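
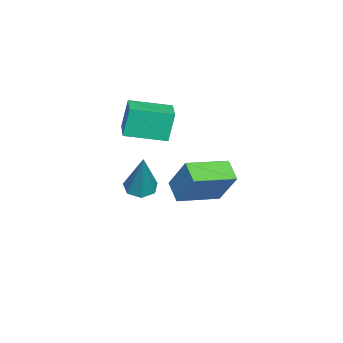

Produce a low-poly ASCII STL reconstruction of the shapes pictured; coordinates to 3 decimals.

solid 
facet normal -0.727 -0.505 0.466
outer loop
vertex 1.434 2.635 1.342
vertex 0.42 3.804 1.026
vertex 1.075 1.982 0.075
endloop
endfacet
facet normal 0.642 -0.740 0.200
outer loop
vertex 1.7 2.416 -0.326
vertex 1.434 2.635 1.342
vertex 1.075 1.982 0.075
endloop
endfacet
facet normal -0.727 -0.505 0.466
outer loop
vertex 1.075 1.982 0.075
vertex 0.42 3.804 1.026
vertex 0.061 3.151 -0.241
endloop
endfacet
facet normal -0.244 -0.445 -0.862
outer loop
vertex 0.061 3.151 -0.241
vertex 1.7 2.416 -0.326
vertex 1.075 1.982 0.075
endloop
endfacet
facet normal 0.244 0.445 0.862
outer loop
vertex 1.434 2.635 1.342
vertex 1.045 4.238 0.625
vertex 0.42 3.804 1.026
endloop
endfacet
facet normal 0.642 -0.740 0.200
outer loop
vertex 2.059 3.069 0.941
vertex 1.434 2.635 1.342
vertex 1.7 2.416 -0.326
endloop
endfacet
facet normal 0.244 0.445 0.862
outer loop
vertex 2.059 3.069 0.941
vertex 1.045 4.238 0.625
vertex 1.434 2.635 1.342
endloop
endfacet
facet normal -0.642 0.740 -0.200
outer loop
vertex 0.42 3.804 1.026
vertex 1.045 4.238 0.625
vertex 0.061 3.151 -0.241
endloop
endfacet
facet normal -0.244 -0.445 -0.862
outer loop
vertex 0.686 3.585 -0.642
vertex 1.7 2.416 -0.326
vertex 0.061 3.151 -0.241
endloop
endfacet
facet normal -0.642 0.740 -0.200
outer loop
vertex 0.061 3.151 -0.241
vertex 1.045 4.238 0.625
vertex 0.686 3.585 -0.642
endloop
endfacet
facet normal 0.727 0.505 -0.466
outer loop
vertex 0.686 3.585 -0.642
vertex 2.059 3.069 0.941
vertex 1.7 2.416 -0.326
endloop
endfacet
facet normal 0.727 0.505 -0.466
outer loop
vertex 1.045 4.238 0.625
vertex 2.059 3.069 0.941
vertex 0.686 3.585 -0.642
endloop
endfacet
facet normal -0.355 -0.161 -0.921
outer loop
vertex -2.232 -0.417 -2.896
vertex -2.735 -0.08 -2.761
vertex -2.196 0.11 -3.002
endloop
endfacet
facet normal 0.994 -0.083 -0.076
outer loop
vertex -2.232 -0.417 -2.896
vertex -2.196 0.11 -3.002
vertex -2.025 0.24 -0.919
endloop
endfacet
facet normal -0.355 -0.160 -0.921
outer loop
vertex -2.196 0.11 -3.002
vertex -2.735 -0.08 -2.761
vertex -2.566 0.493 -2.926
endloop
endfacet
facet normal 0.705 0.702 -0.102
outer loop
vertex -2.196 0.11 -3.002
vertex -2.566 0.493 -2.926
vertex -2.025 0.24 -0.919
endloop
endfacet
facet normal -0.355 -0.160 -0.921
outer loop
vertex -2.566 0.493 -2.926
vertex -2.735 -0.08 -2.761
vertex -3.063 0.445 -2.726
endloop
endfacet
facet normal -0.041 0.990 0.136
outer loop
vertex -2.566 0.493 -2.926
vertex -3.063 0.445 -2.726
vertex -2.025 0.24 -0.919
endloop
endfacet
facet normal -0.355 -0.161 -0.921
outer loop
vertex -3.063 0.445 -2.726
vertex -2.735 -0.08 -2.761
vertex -3.313 0.001 -2.552
endloop
endfacet
facet normal -0.686 0.566 0.458
outer loop
vertex -3.063 0.445 -2.726
vertex -3.313 0.001 -2.552
vertex -2.025 0.24 -0.919
endloop
endfacet
facet normal -0.355 -0.159 -0.921
outer loop
vertex -3.313 0.001 -2.552
vertex -2.735 -0.08 -2.761
vertex -3.128 -0.504 -2.536
endloop
endfacet
facet normal -0.742 -0.252 0.622
outer loop
vertex -3.313 0.001 -2.552
vertex -3.128 -0.504 -2.536
vertex -2.025 0.24 -0.919
endloop
endfacet
facet normal -0.355 -0.160 -0.921
outer loop
vertex -3.128 -0.504 -2.536
vertex -2.735 -0.08 -2.761
vertex -2.647 -0.69 -2.689
endloop
endfacet
facet normal -0.167 -0.847 0.504
outer loop
vertex -3.128 -0.504 -2.536
vertex -2.647 -0.69 -2.689
vertex -2.025 0.24 -0.919
endloop
endfacet
facet normal -0.354 -0.160 -0.921
outer loop
vertex -2.647 -0.69 -2.689
vertex -2.735 -0.08 -2.761
vertex -2.232 -0.417 -2.896
endloop
endfacet
facet normal 0.605 -0.773 0.193
outer loop
vertex -2.647 -0.69 -2.689
vertex -2.232 -0.417 -2.896
vertex -2.025 0.24 -0.919
endloop
endfacet
facet normal -0.936 -0.332 -0.113
outer loop
vertex -1.118 -0.01 2.46
vertex -1.584 1.405 2.158
vertex -0.913 -0.191 1.291
endloop
endfacet
facet normal 0.307 -0.931 0.198
outer loop
vertex 0.004 0.135 1.402
vertex -1.118 -0.01 2.46
vertex -0.913 -0.191 1.291
endloop
endfacet
facet normal -0.936 -0.332 -0.113
outer loop
vertex -0.913 -0.191 1.291
vertex -1.584 1.405 2.158
vertex -1.379 1.224 0.99
endloop
endfacet
facet normal 0.171 -0.151 -0.974
outer loop
vertex -1.379 1.224 0.99
vertex 0.004 0.135 1.402
vertex -0.913 -0.191 1.291
endloop
endfacet
facet normal -0.172 0.151 0.973
outer loop
vertex -1.118 -0.01 2.46
vertex -0.667 1.731 2.269
vertex -1.584 1.405 2.158
endloop
endfacet
facet normal 0.307 -0.931 0.198
outer loop
vertex -0.201 0.316 2.57
vertex -1.118 -0.01 2.46
vertex 0.004 0.135 1.402
endloop
endfacet
facet normal -0.170 0.151 0.974
outer loop
vertex -0.201 0.316 2.57
vertex -0.667 1.731 2.269
vertex -1.118 -0.01 2.46
endloop
endfacet
facet normal -0.307 0.931 -0.198
outer loop
vertex -1.584 1.405 2.158
vertex -0.667 1.731 2.269
vertex -1.379 1.224 0.99
endloop
endfacet
facet normal 0.171 -0.152 -0.974
outer loop
vertex -0.462 1.55 1.1
vertex 0.004 0.135 1.402
vertex -1.379 1.224 0.99
endloop
endfacet
facet normal -0.307 0.931 -0.198
outer loop
vertex -1.379 1.224 0.99
vertex -0.667 1.731 2.269
vertex -0.462 1.55 1.1
endloop
endfacet
facet normal 0.936 0.332 0.113
outer loop
vertex -0.462 1.55 1.1
vertex -0.201 0.316 2.57
vertex 0.004 0.135 1.402
endloop
endfacet
facet normal 0.936 0.332 0.113
outer loop
vertex -0.667 1.731 2.269
vertex -0.201 0.316 2.57
vertex -0.462 1.55 1.1
endloop
endfacet

endsolid


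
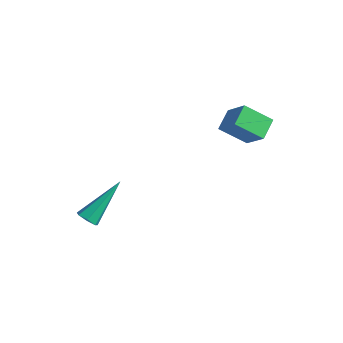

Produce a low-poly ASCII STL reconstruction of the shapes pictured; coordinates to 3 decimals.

solid 
facet normal -0.065 -0.751 -0.657
outer loop
vertex -0.575 -2.958 -4.194
vertex -0.902 -3.199 -3.886
vertex -1.003 -2.865 -4.258
endloop
endfacet
facet normal 0.255 0.767 -0.589
outer loop
vertex -0.575 -2.958 -4.194
vertex -1.003 -2.865 -4.258
vertex -0.758 -1.561 -2.454
endloop
endfacet
facet normal -0.066 -0.751 -0.657
outer loop
vertex -1.003 -2.865 -4.258
vertex -0.902 -3.199 -3.886
vertex -1.355 -3.024 -4.041
endloop
endfacet
facet normal -0.577 0.697 -0.425
outer loop
vertex -1.003 -2.865 -4.258
vertex -1.355 -3.024 -4.041
vertex -0.758 -1.561 -2.454
endloop
endfacet
facet normal -0.066 -0.752 -0.655
outer loop
vertex -1.355 -3.024 -4.041
vertex -0.902 -3.199 -3.886
vertex -1.365 -3.314 -3.707
endloop
endfacet
facet normal -0.963 0.218 0.161
outer loop
vertex -1.355 -3.024 -4.041
vertex -1.365 -3.314 -3.707
vertex -0.758 -1.561 -2.454
endloop
endfacet
facet normal -0.067 -0.751 -0.656
outer loop
vertex -1.365 -3.314 -3.707
vertex -0.902 -3.199 -3.886
vertex -1.027 -3.518 -3.508
endloop
endfacet
facet normal -0.614 -0.307 0.727
outer loop
vertex -1.365 -3.314 -3.707
vertex -1.027 -3.518 -3.508
vertex -0.758 -1.561 -2.454
endloop
endfacet
facet normal -0.066 -0.752 -0.656
outer loop
vertex -1.027 -3.518 -3.508
vertex -0.902 -3.199 -3.886
vertex -0.594 -3.482 -3.593
endloop
endfacet
facet normal 0.207 -0.486 0.849
outer loop
vertex -1.027 -3.518 -3.508
vertex -0.594 -3.482 -3.593
vertex -0.758 -1.561 -2.454
endloop
endfacet
facet normal -0.065 -0.751 -0.657
outer loop
vertex -0.594 -3.482 -3.593
vertex -0.902 -3.199 -3.886
vertex -0.393 -3.232 -3.899
endloop
endfacet
facet normal 0.883 -0.181 0.432
outer loop
vertex -0.594 -3.482 -3.593
vertex -0.393 -3.232 -3.899
vertex -0.758 -1.561 -2.454
endloop
endfacet
facet normal -0.065 -0.751 -0.657
outer loop
vertex -0.393 -3.232 -3.899
vertex -0.902 -3.199 -3.886
vertex -0.575 -2.958 -4.194
endloop
endfacet
facet normal 0.903 0.377 -0.207
outer loop
vertex -0.393 -3.232 -3.899
vertex -0.575 -2.958 -4.194
vertex -0.758 -1.561 -2.454
endloop
endfacet
facet normal -0.722 0.095 -0.686
outer loop
vertex 1.906 1.133 0.795
vertex 1.592 1.971 1.242
vertex 2.739 1.86 0.019
endloop
endfacet
facet normal 0.314 -0.837 -0.447
outer loop
vertex 3.728 1.729 0.958
vertex 1.906 1.133 0.795
vertex 2.739 1.86 0.019
endloop
endfacet
facet normal -0.722 0.095 -0.686
outer loop
vertex 2.739 1.86 0.019
vertex 1.592 1.971 1.242
vertex 2.425 2.697 0.466
endloop
endfacet
facet normal 0.617 0.538 -0.574
outer loop
vertex 2.425 2.697 0.466
vertex 3.728 1.729 0.958
vertex 2.739 1.86 0.019
endloop
endfacet
facet normal -0.617 -0.538 0.575
outer loop
vertex 1.906 1.133 0.795
vertex 2.581 1.84 2.181
vertex 1.592 1.971 1.242
endloop
endfacet
facet normal 0.314 -0.838 -0.447
outer loop
vertex 2.895 1.003 1.734
vertex 1.906 1.133 0.795
vertex 3.728 1.729 0.958
endloop
endfacet
facet normal -0.616 -0.538 0.575
outer loop
vertex 2.895 1.003 1.734
vertex 2.581 1.84 2.181
vertex 1.906 1.133 0.795
endloop
endfacet
facet normal -0.314 0.838 0.447
outer loop
vertex 1.592 1.971 1.242
vertex 2.581 1.84 2.181
vertex 2.425 2.697 0.466
endloop
endfacet
facet normal 0.617 0.538 -0.575
outer loop
vertex 3.414 2.567 1.405
vertex 3.728 1.729 0.958
vertex 2.425 2.697 0.466
endloop
endfacet
facet normal -0.314 0.837 0.447
outer loop
vertex 2.425 2.697 0.466
vertex 2.581 1.84 2.181
vertex 3.414 2.567 1.405
endloop
endfacet
facet normal 0.722 -0.095 0.686
outer loop
vertex 3.414 2.567 1.405
vertex 2.895 1.003 1.734
vertex 3.728 1.729 0.958
endloop
endfacet
facet normal 0.722 -0.095 0.686
outer loop
vertex 2.581 1.84 2.181
vertex 2.895 1.003 1.734
vertex 3.414 2.567 1.405
endloop
endfacet

endsolid


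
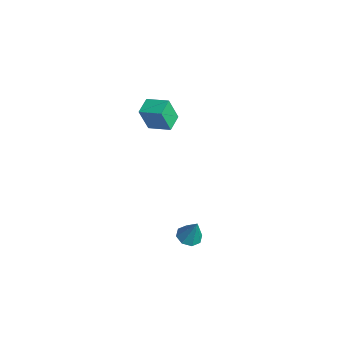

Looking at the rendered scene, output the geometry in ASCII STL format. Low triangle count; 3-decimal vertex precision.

solid 
facet normal -0.721 -0.645 -0.256
outer loop
vertex -3.184 0.844 0.555
vertex -3.821 1.48 0.747
vertex -3.128 1.279 -0.7
endloop
endfacet
facet normal 0.692 -0.691 -0.209
outer loop
vertex -2.299 2.02 -0.407
vertex -3.184 0.844 0.555
vertex -3.128 1.279 -0.7
endloop
endfacet
facet normal -0.720 -0.645 -0.255
outer loop
vertex -3.128 1.279 -0.7
vertex -3.821 1.48 0.747
vertex -3.765 1.914 -0.509
endloop
endfacet
facet normal 0.042 0.326 -0.944
outer loop
vertex -3.765 1.914 -0.509
vertex -2.299 2.02 -0.407
vertex -3.128 1.279 -0.7
endloop
endfacet
facet normal -0.042 -0.327 0.944
outer loop
vertex -3.184 0.844 0.555
vertex -2.992 2.221 1.04
vertex -3.821 1.48 0.747
endloop
endfacet
facet normal 0.692 -0.691 -0.208
outer loop
vertex -2.355 1.586 0.849
vertex -3.184 0.844 0.555
vertex -2.299 2.02 -0.407
endloop
endfacet
facet normal -0.042 -0.327 0.944
outer loop
vertex -2.355 1.586 0.849
vertex -2.992 2.221 1.04
vertex -3.184 0.844 0.555
endloop
endfacet
facet normal -0.692 0.692 0.208
outer loop
vertex -3.821 1.48 0.747
vertex -2.992 2.221 1.04
vertex -3.765 1.914 -0.509
endloop
endfacet
facet normal 0.042 0.327 -0.944
outer loop
vertex -2.936 2.656 -0.215
vertex -2.299 2.02 -0.407
vertex -3.765 1.914 -0.509
endloop
endfacet
facet normal -0.692 0.691 0.209
outer loop
vertex -3.765 1.914 -0.509
vertex -2.992 2.221 1.04
vertex -2.936 2.656 -0.215
endloop
endfacet
facet normal 0.721 0.645 0.255
outer loop
vertex -2.936 2.656 -0.215
vertex -2.355 1.586 0.849
vertex -2.299 2.02 -0.407
endloop
endfacet
facet normal 0.720 0.645 0.256
outer loop
vertex -2.992 2.221 1.04
vertex -2.355 1.586 0.849
vertex -2.936 2.656 -0.215
endloop
endfacet
facet normal -0.331 -0.161 -0.930
outer loop
vertex 3.515 0.539 -3.038
vertex 2.963 0.65 -2.861
vertex 3.406 0.976 -3.075
endloop
endfacet
facet normal 0.969 0.245 0.043
outer loop
vertex 3.515 0.539 -3.038
vertex 3.406 0.976 -3.075
vertex 3.377 0.85 -1.699
endloop
endfacet
facet normal -0.332 -0.160 -0.930
outer loop
vertex 3.406 0.976 -3.075
vertex 2.963 0.65 -2.861
vertex 3.038 1.222 -2.986
endloop
endfacet
facet normal 0.568 0.818 0.087
outer loop
vertex 3.406 0.976 -3.075
vertex 3.038 1.222 -2.986
vertex 3.377 0.85 -1.699
endloop
endfacet
facet normal -0.331 -0.160 -0.930
outer loop
vertex 3.038 1.222 -2.986
vertex 2.963 0.65 -2.861
vertex 2.626 1.132 -2.824
endloop
endfacet
facet normal -0.090 0.950 0.298
outer loop
vertex 3.038 1.222 -2.986
vertex 2.626 1.132 -2.824
vertex 3.377 0.85 -1.699
endloop
endfacet
facet normal -0.330 -0.160 -0.930
outer loop
vertex 2.626 1.132 -2.824
vertex 2.963 0.65 -2.861
vertex 2.411 0.761 -2.684
endloop
endfacet
facet normal -0.614 0.564 0.552
outer loop
vertex 2.626 1.132 -2.824
vertex 2.411 0.761 -2.684
vertex 3.377 0.85 -1.699
endloop
endfacet
facet normal -0.330 -0.159 -0.930
outer loop
vertex 2.411 0.761 -2.684
vertex 2.963 0.65 -2.861
vertex 2.52 0.324 -2.648
endloop
endfacet
facet normal -0.704 -0.118 0.701
outer loop
vertex 2.411 0.761 -2.684
vertex 2.52 0.324 -2.648
vertex 3.377 0.85 -1.699
endloop
endfacet
facet normal -0.329 -0.161 -0.931
outer loop
vertex 2.52 0.324 -2.648
vertex 2.963 0.65 -2.861
vertex 2.889 0.078 -2.736
endloop
endfacet
facet normal -0.304 -0.690 0.657
outer loop
vertex 2.52 0.324 -2.648
vertex 2.889 0.078 -2.736
vertex 3.377 0.85 -1.699
endloop
endfacet
facet normal -0.331 -0.160 -0.930
outer loop
vertex 2.889 0.078 -2.736
vertex 2.963 0.65 -2.861
vertex 3.301 0.167 -2.898
endloop
endfacet
facet normal 0.353 -0.822 0.446
outer loop
vertex 2.889 0.078 -2.736
vertex 3.301 0.167 -2.898
vertex 3.377 0.85 -1.699
endloop
endfacet
facet normal -0.330 -0.160 -0.930
outer loop
vertex 3.301 0.167 -2.898
vertex 2.963 0.65 -2.861
vertex 3.515 0.539 -3.038
endloop
endfacet
facet normal 0.880 -0.434 0.192
outer loop
vertex 3.301 0.167 -2.898
vertex 3.515 0.539 -3.038
vertex 3.377 0.85 -1.699
endloop
endfacet

endsolid


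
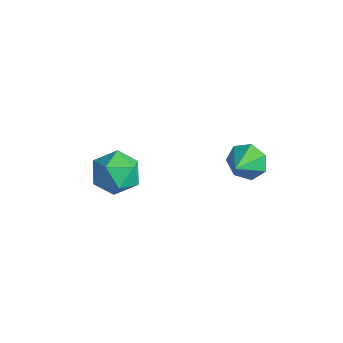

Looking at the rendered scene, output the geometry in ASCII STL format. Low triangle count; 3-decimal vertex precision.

solid 
facet normal -0.431 0.763 -0.482
outer loop
vertex 2.381 2.578 -0.127
vertex 1.86 2.716 0.557
vertex 2.644 3.056 0.395
endloop
endfacet
facet normal 0.935 -0.283 -0.212
outer loop
vertex 2.381 2.578 -0.127
vertex 2.644 3.056 0.395
vertex 2.42 1.724 1.183
endloop
endfacet
facet normal -0.431 0.763 -0.482
outer loop
vertex 2.644 3.056 0.395
vertex 1.86 2.716 0.557
vertex 2.317 3.278 1.038
endloop
endfacet
facet normal 0.900 0.099 0.424
outer loop
vertex 2.644 3.056 0.395
vertex 2.317 3.278 1.038
vertex 2.42 1.724 1.183
endloop
endfacet
facet normal -0.431 0.763 -0.482
outer loop
vertex 2.317 3.278 1.038
vertex 1.86 2.716 0.557
vertex 1.646 3.077 1.319
endloop
endfacet
facet normal 0.356 0.110 0.928
outer loop
vertex 2.317 3.278 1.038
vertex 1.646 3.077 1.319
vertex 2.42 1.724 1.183
endloop
endfacet
facet normal -0.430 0.763 -0.482
outer loop
vertex 1.646 3.077 1.319
vertex 1.86 2.716 0.557
vertex 1.136 2.604 1.025
endloop
endfacet
facet normal -0.291 -0.259 0.921
outer loop
vertex 1.646 3.077 1.319
vertex 1.136 2.604 1.025
vertex 2.42 1.724 1.183
endloop
endfacet
facet normal -0.430 0.763 -0.483
outer loop
vertex 1.136 2.604 1.025
vertex 1.86 2.716 0.557
vertex 1.171 2.215 0.379
endloop
endfacet
facet normal -0.550 -0.729 0.409
outer loop
vertex 1.136 2.604 1.025
vertex 1.171 2.215 0.379
vertex 2.42 1.724 1.183
endloop
endfacet
facet normal -0.431 0.763 -0.481
outer loop
vertex 1.171 2.215 0.379
vertex 1.86 2.716 0.557
vertex 1.725 2.204 -0.134
endloop
endfacet
facet normal -0.227 -0.947 -0.225
outer loop
vertex 1.171 2.215 0.379
vertex 1.725 2.204 -0.134
vertex 2.42 1.724 1.183
endloop
endfacet
facet normal -0.430 0.764 -0.482
outer loop
vertex 1.725 2.204 -0.134
vertex 1.86 2.716 0.557
vertex 2.381 2.578 -0.127
endloop
endfacet
facet normal 0.433 -0.749 -0.501
outer loop
vertex 1.725 2.204 -0.134
vertex 2.381 2.578 -0.127
vertex 2.42 1.724 1.183
endloop
endfacet
facet normal 0.183 0.089 0.979
outer loop
vertex -0.396 -1.801 2.096
vertex 0.177 -2.72 2.073
vertex 0.667 -1.771 1.895
endloop
endfacet
facet normal 0.107 0.730 0.675
outer loop
vertex -0.396 -1.801 2.096
vertex 0.667 -1.771 1.895
vertex -0.01 -1.146 1.326
endloop
endfacet
facet normal -0.539 0.755 0.372
outer loop
vertex -0.396 -1.801 2.096
vertex -0.01 -1.146 1.326
vertex -0.918 -1.708 1.152
endloop
endfacet
facet normal -0.862 0.130 0.490
outer loop
vertex -0.396 -1.801 2.096
vertex -0.918 -1.708 1.152
vertex -0.803 -2.681 1.613
endloop
endfacet
facet normal -0.417 -0.282 0.864
outer loop
vertex -0.396 -1.801 2.096
vertex -0.803 -2.681 1.613
vertex 0.177 -2.72 2.073
endloop
endfacet
facet normal 0.595 0.788 0.158
outer loop
vertex -0.01 -1.146 1.326
vertex 0.667 -1.771 1.895
vertex 0.803 -1.659 0.827
endloop
endfacet
facet normal 0.718 -0.249 0.650
outer loop
vertex 0.667 -1.771 1.895
vertex 0.177 -2.72 2.073
vertex 0.918 -2.632 1.288
endloop
endfacet
facet normal -0.251 -0.850 0.464
outer loop
vertex 0.177 -2.72 2.073
vertex -0.803 -2.681 1.613
vertex 0.01 -3.194 1.114
endloop
endfacet
facet normal -0.973 -0.183 -0.143
outer loop
vertex -0.803 -2.681 1.613
vertex -0.918 -1.708 1.152
vertex -0.667 -2.569 0.545
endloop
endfacet
facet normal -0.450 0.829 -0.332
outer loop
vertex -0.918 -1.708 1.152
vertex -0.01 -1.146 1.326
vertex -0.177 -1.62 0.367
endloop
endfacet
facet normal 0.862 -0.130 -0.490
outer loop
vertex 0.396 -2.539 0.344
vertex 0.803 -1.659 0.827
vertex 0.918 -2.632 1.288
endloop
endfacet
facet normal 0.539 -0.755 -0.372
outer loop
vertex 0.396 -2.539 0.344
vertex 0.918 -2.632 1.288
vertex 0.01 -3.194 1.114
endloop
endfacet
facet normal -0.107 -0.730 -0.675
outer loop
vertex 0.396 -2.539 0.344
vertex 0.01 -3.194 1.114
vertex -0.667 -2.569 0.545
endloop
endfacet
facet normal -0.183 -0.089 -0.979
outer loop
vertex 0.396 -2.539 0.344
vertex -0.667 -2.569 0.545
vertex -0.177 -1.62 0.367
endloop
endfacet
facet normal 0.417 0.282 -0.864
outer loop
vertex 0.396 -2.539 0.344
vertex -0.177 -1.62 0.367
vertex 0.803 -1.659 0.827
endloop
endfacet
facet normal 0.973 0.183 0.143
outer loop
vertex 0.918 -2.632 1.288
vertex 0.803 -1.659 0.827
vertex 0.667 -1.771 1.895
endloop
endfacet
facet normal 0.450 -0.829 0.332
outer loop
vertex 0.01 -3.194 1.114
vertex 0.918 -2.632 1.288
vertex 0.177 -2.72 2.073
endloop
endfacet
facet normal -0.595 -0.788 -0.158
outer loop
vertex -0.667 -2.569 0.545
vertex 0.01 -3.194 1.114
vertex -0.803 -2.681 1.613
endloop
endfacet
facet normal -0.718 0.249 -0.650
outer loop
vertex -0.177 -1.62 0.367
vertex -0.667 -2.569 0.545
vertex -0.918 -1.708 1.152
endloop
endfacet
facet normal 0.251 0.850 -0.464
outer loop
vertex 0.803 -1.659 0.827
vertex -0.177 -1.62 0.367
vertex -0.01 -1.146 1.326
endloop
endfacet

endsolid


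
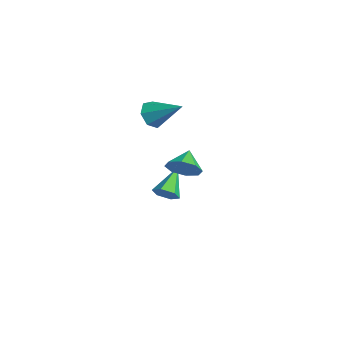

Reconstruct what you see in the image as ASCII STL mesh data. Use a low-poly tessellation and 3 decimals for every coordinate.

solid 
facet normal 0.588 -0.581 -0.562
outer loop
vertex -1.432 -2.451 -2.464
vertex -1.652 -2.102 -3.055
vertex -1.075 -1.869 -2.692
endloop
endfacet
facet normal 0.415 0.100 0.904
outer loop
vertex -1.432 -2.451 -2.464
vertex -1.075 -1.869 -2.692
vertex -2.728 -1.038 -2.025
endloop
endfacet
facet normal 0.588 -0.581 -0.562
outer loop
vertex -1.075 -1.869 -2.692
vertex -1.652 -2.102 -3.055
vertex -1.295 -1.52 -3.283
endloop
endfacet
facet normal 0.519 0.806 0.283
outer loop
vertex -1.075 -1.869 -2.692
vertex -1.295 -1.52 -3.283
vertex -2.728 -1.038 -2.025
endloop
endfacet
facet normal 0.588 -0.581 -0.563
outer loop
vertex -1.295 -1.52 -3.283
vertex -1.652 -2.102 -3.055
vertex -1.872 -1.753 -3.645
endloop
endfacet
facet normal -0.085 0.894 -0.440
outer loop
vertex -1.295 -1.52 -3.283
vertex -1.872 -1.753 -3.645
vertex -2.728 -1.038 -2.025
endloop
endfacet
facet normal 0.588 -0.581 -0.563
outer loop
vertex -1.872 -1.753 -3.645
vertex -1.652 -2.102 -3.055
vertex -2.229 -2.335 -3.417
endloop
endfacet
facet normal -0.794 0.275 -0.541
outer loop
vertex -1.872 -1.753 -3.645
vertex -2.229 -2.335 -3.417
vertex -2.728 -1.038 -2.025
endloop
endfacet
facet normal 0.588 -0.581 -0.563
outer loop
vertex -2.229 -2.335 -3.417
vertex -1.652 -2.102 -3.055
vertex -2.009 -2.684 -2.827
endloop
endfacet
facet normal -0.899 -0.431 0.080
outer loop
vertex -2.229 -2.335 -3.417
vertex -2.009 -2.684 -2.827
vertex -2.728 -1.038 -2.025
endloop
endfacet
facet normal 0.588 -0.581 -0.562
outer loop
vertex -2.009 -2.684 -2.827
vertex -1.652 -2.102 -3.055
vertex -1.432 -2.451 -2.464
endloop
endfacet
facet normal -0.295 -0.520 0.802
outer loop
vertex -2.009 -2.684 -2.827
vertex -1.432 -2.451 -2.464
vertex -2.728 -1.038 -2.025
endloop
endfacet
facet normal 0.677 -0.523 -0.518
outer loop
vertex 3.437 -3.366 2.638
vertex 3.056 -3.106 1.877
vertex 3.702 -2.786 2.399
endloop
endfacet
facet normal 0.122 0.330 0.936
outer loop
vertex 3.437 -3.366 2.638
vertex 3.702 -2.786 2.399
vertex 2.264 -2.494 2.483
endloop
endfacet
facet normal 0.677 -0.523 -0.518
outer loop
vertex 3.702 -2.786 2.399
vertex 3.056 -3.106 1.877
vertex 3.589 -2.393 1.854
endloop
endfacet
facet normal 0.197 0.814 0.546
outer loop
vertex 3.702 -2.786 2.399
vertex 3.589 -2.393 1.854
vertex 2.264 -2.494 2.483
endloop
endfacet
facet normal 0.677 -0.523 -0.518
outer loop
vertex 3.589 -2.393 1.854
vertex 3.056 -3.106 1.877
vertex 3.163 -2.418 1.323
endloop
endfacet
facet normal -0.071 0.997 0.010
outer loop
vertex 3.589 -2.393 1.854
vertex 3.163 -2.418 1.323
vertex 2.264 -2.494 2.483
endloop
endfacet
facet normal 0.678 -0.522 -0.518
outer loop
vertex 3.163 -2.418 1.323
vertex 3.056 -3.106 1.877
vertex 2.675 -2.846 1.116
endloop
endfacet
facet normal -0.526 0.772 -0.357
outer loop
vertex 3.163 -2.418 1.323
vertex 2.675 -2.846 1.116
vertex 2.264 -2.494 2.483
endloop
endfacet
facet normal 0.677 -0.523 -0.518
outer loop
vertex 2.675 -2.846 1.116
vertex 3.056 -3.106 1.877
vertex 2.41 -3.426 1.355
endloop
endfacet
facet normal -0.900 0.271 -0.340
outer loop
vertex 2.675 -2.846 1.116
vertex 2.41 -3.426 1.355
vertex 2.264 -2.494 2.483
endloop
endfacet
facet normal 0.677 -0.522 -0.518
outer loop
vertex 2.41 -3.426 1.355
vertex 3.056 -3.106 1.877
vertex 2.524 -3.819 1.9
endloop
endfacet
facet normal -0.976 -0.214 0.050
outer loop
vertex 2.41 -3.426 1.355
vertex 2.524 -3.819 1.9
vertex 2.264 -2.494 2.483
endloop
endfacet
facet normal 0.678 -0.523 -0.517
outer loop
vertex 2.524 -3.819 1.9
vertex 3.056 -3.106 1.877
vertex 2.949 -3.794 2.432
endloop
endfacet
facet normal -0.708 -0.396 0.584
outer loop
vertex 2.524 -3.819 1.9
vertex 2.949 -3.794 2.432
vertex 2.264 -2.494 2.483
endloop
endfacet
facet normal 0.677 -0.523 -0.518
outer loop
vertex 2.949 -3.794 2.432
vertex 3.056 -3.106 1.877
vertex 3.437 -3.366 2.638
endloop
endfacet
facet normal -0.253 -0.170 0.952
outer loop
vertex 2.949 -3.794 2.432
vertex 3.437 -3.366 2.638
vertex 2.264 -2.494 2.483
endloop
endfacet
facet normal -0.657 -0.530 -0.536
outer loop
vertex -0.363 -3.537 2.942
vertex -0.964 -3.034 3.181
vertex -0.477 -2.973 2.524
endloop
endfacet
facet normal 0.925 -0.088 -0.371
outer loop
vertex -0.363 -3.537 2.942
vertex -0.477 -2.973 2.524
vertex 0.284 -2.026 4.199
endloop
endfacet
facet normal -0.657 -0.530 -0.536
outer loop
vertex -0.477 -2.973 2.524
vertex -0.964 -3.034 3.181
vertex -0.959 -2.454 2.601
endloop
endfacet
facet normal 0.548 0.596 -0.586
outer loop
vertex -0.477 -2.973 2.524
vertex -0.959 -2.454 2.601
vertex 0.284 -2.026 4.199
endloop
endfacet
facet normal -0.657 -0.530 -0.536
outer loop
vertex -0.959 -2.454 2.601
vertex -0.964 -3.034 3.181
vertex -1.444 -2.372 3.114
endloop
endfacet
facet normal -0.061 0.975 -0.214
outer loop
vertex -0.959 -2.454 2.601
vertex -1.444 -2.372 3.114
vertex 0.284 -2.026 4.199
endloop
endfacet
facet normal -0.657 -0.531 -0.536
outer loop
vertex -1.444 -2.372 3.114
vertex -0.964 -3.034 3.181
vertex -1.568 -2.788 3.678
endloop
endfacet
facet normal -0.446 0.764 0.466
outer loop
vertex -1.444 -2.372 3.114
vertex -1.568 -2.788 3.678
vertex 0.284 -2.026 4.199
endloop
endfacet
facet normal -0.657 -0.530 -0.536
outer loop
vertex -1.568 -2.788 3.678
vertex -0.964 -3.034 3.181
vertex -1.237 -3.389 3.867
endloop
endfacet
facet normal -0.315 0.122 0.941
outer loop
vertex -1.568 -2.788 3.678
vertex -1.237 -3.389 3.867
vertex 0.284 -2.026 4.199
endloop
endfacet
facet normal -0.657 -0.531 -0.536
outer loop
vertex -1.237 -3.389 3.867
vertex -0.964 -3.034 3.181
vertex -0.701 -3.722 3.54
endloop
endfacet
facet normal 0.231 -0.466 0.854
outer loop
vertex -1.237 -3.389 3.867
vertex -0.701 -3.722 3.54
vertex 0.284 -2.026 4.199
endloop
endfacet
facet normal -0.657 -0.531 -0.536
outer loop
vertex -0.701 -3.722 3.54
vertex -0.964 -3.034 3.181
vertex -0.363 -3.537 2.942
endloop
endfacet
facet normal 0.784 -0.560 0.270
outer loop
vertex -0.701 -3.722 3.54
vertex -0.363 -3.537 2.942
vertex 0.284 -2.026 4.199
endloop
endfacet

endsolid


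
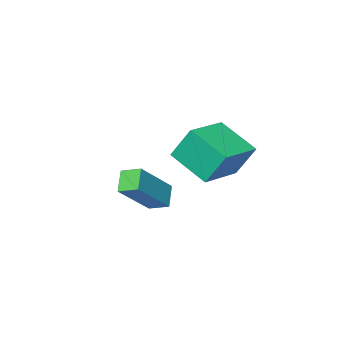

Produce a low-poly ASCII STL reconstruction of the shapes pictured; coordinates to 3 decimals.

solid 
facet normal -0.954 -0.261 -0.146
outer loop
vertex -3.846 0.723 3.707
vertex -4.157 2.354 2.825
vertex -3.453 0.054 2.33
endloop
endfacet
facet normal 0.166 -0.868 0.469
outer loop
vertex -1.583 0.566 2.615
vertex -3.846 0.723 3.707
vertex -3.453 0.054 2.33
endloop
endfacet
facet normal -0.954 -0.261 -0.145
outer loop
vertex -3.453 0.054 2.33
vertex -4.157 2.354 2.825
vertex -3.765 1.685 1.448
endloop
endfacet
facet normal 0.249 -0.423 -0.871
outer loop
vertex -3.765 1.685 1.448
vertex -1.583 0.566 2.615
vertex -3.453 0.054 2.33
endloop
endfacet
facet normal -0.249 0.424 0.871
outer loop
vertex -3.846 0.723 3.707
vertex -2.287 2.866 3.11
vertex -4.157 2.354 2.825
endloop
endfacet
facet normal 0.166 -0.868 0.469
outer loop
vertex -1.975 1.235 3.992
vertex -3.846 0.723 3.707
vertex -1.583 0.566 2.615
endloop
endfacet
facet normal -0.249 0.424 0.871
outer loop
vertex -1.975 1.235 3.992
vertex -2.287 2.866 3.11
vertex -3.846 0.723 3.707
endloop
endfacet
facet normal -0.166 0.868 -0.469
outer loop
vertex -4.157 2.354 2.825
vertex -2.287 2.866 3.11
vertex -3.765 1.685 1.448
endloop
endfacet
facet normal 0.249 -0.424 -0.871
outer loop
vertex -1.894 2.197 1.733
vertex -1.583 0.566 2.615
vertex -3.765 1.685 1.448
endloop
endfacet
facet normal -0.166 0.868 -0.469
outer loop
vertex -3.765 1.685 1.448
vertex -2.287 2.866 3.11
vertex -1.894 2.197 1.733
endloop
endfacet
facet normal 0.954 0.261 0.145
outer loop
vertex -1.894 2.197 1.733
vertex -1.975 1.235 3.992
vertex -1.583 0.566 2.615
endloop
endfacet
facet normal 0.954 0.261 0.145
outer loop
vertex -2.287 2.866 3.11
vertex -1.975 1.235 3.992
vertex -1.894 2.197 1.733
endloop
endfacet
facet normal -0.532 -0.529 0.662
outer loop
vertex 1.341 1.505 3.026
vertex 0.979 2.202 3.292
vertex -0.205 1.254 1.583
endloop
endfacet
facet normal 0.437 -0.840 -0.322
outer loop
vertex 0.321 1.778 0.928
vertex 1.341 1.505 3.026
vertex -0.205 1.254 1.583
endloop
endfacet
facet normal -0.532 -0.529 0.662
outer loop
vertex -0.205 1.254 1.583
vertex 0.979 2.202 3.292
vertex -0.567 1.951 1.849
endloop
endfacet
facet normal -0.726 -0.118 -0.678
outer loop
vertex -0.567 1.951 1.849
vertex 0.321 1.778 0.928
vertex -0.205 1.254 1.583
endloop
endfacet
facet normal 0.726 0.118 0.678
outer loop
vertex 1.341 1.505 3.026
vertex 1.505 2.726 2.637
vertex 0.979 2.202 3.292
endloop
endfacet
facet normal 0.437 -0.840 -0.322
outer loop
vertex 1.867 2.029 2.371
vertex 1.341 1.505 3.026
vertex 0.321 1.778 0.928
endloop
endfacet
facet normal 0.726 0.118 0.678
outer loop
vertex 1.867 2.029 2.371
vertex 1.505 2.726 2.637
vertex 1.341 1.505 3.026
endloop
endfacet
facet normal -0.437 0.840 0.322
outer loop
vertex 0.979 2.202 3.292
vertex 1.505 2.726 2.637
vertex -0.567 1.951 1.849
endloop
endfacet
facet normal -0.726 -0.118 -0.678
outer loop
vertex -0.041 2.475 1.194
vertex 0.321 1.778 0.928
vertex -0.567 1.951 1.849
endloop
endfacet
facet normal -0.437 0.840 0.322
outer loop
vertex -0.567 1.951 1.849
vertex 1.505 2.726 2.637
vertex -0.041 2.475 1.194
endloop
endfacet
facet normal 0.532 0.529 -0.662
outer loop
vertex -0.041 2.475 1.194
vertex 1.867 2.029 2.371
vertex 0.321 1.778 0.928
endloop
endfacet
facet normal 0.532 0.529 -0.662
outer loop
vertex 1.505 2.726 2.637
vertex 1.867 2.029 2.371
vertex -0.041 2.475 1.194
endloop
endfacet

endsolid


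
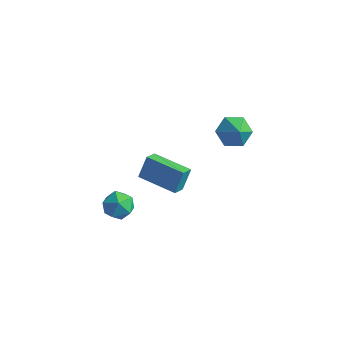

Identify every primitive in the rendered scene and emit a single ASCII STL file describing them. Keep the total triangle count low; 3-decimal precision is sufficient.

solid 
facet normal -0.625 0.699 -0.348
outer loop
vertex -2.706 -2.466 0.918
vertex -3.28 -2.627 1.625
vertex -2.613 -1.991 1.706
endloop
endfacet
facet normal 0.051 0.853 -0.520
outer loop
vertex -2.706 -2.466 0.918
vertex -2.613 -1.991 1.706
vertex -1.863 -2.305 1.264
endloop
endfacet
facet normal 0.311 0.306 -0.900
outer loop
vertex -2.706 -2.466 0.918
vertex -1.863 -2.305 1.264
vertex -2.067 -3.136 0.911
endloop
endfacet
facet normal -0.203 -0.184 -0.962
outer loop
vertex -2.706 -2.466 0.918
vertex -2.067 -3.136 0.911
vertex -2.943 -3.334 1.134
endloop
endfacet
facet normal -0.782 0.059 -0.621
outer loop
vertex -2.706 -2.466 0.918
vertex -2.943 -3.334 1.134
vertex -3.28 -2.627 1.625
endloop
endfacet
facet normal 0.427 0.900 0.085
outer loop
vertex -1.863 -2.305 1.264
vertex -2.613 -1.991 1.706
vertex -1.917 -2.366 2.186
endloop
endfacet
facet normal -0.666 0.653 0.361
outer loop
vertex -2.613 -1.991 1.706
vertex -3.28 -2.627 1.625
vertex -2.793 -2.564 2.409
endloop
endfacet
facet normal -0.920 -0.384 -0.079
outer loop
vertex -3.28 -2.627 1.625
vertex -2.943 -3.334 1.134
vertex -2.997 -3.395 2.056
endloop
endfacet
facet normal 0.015 -0.777 -0.629
outer loop
vertex -2.943 -3.334 1.134
vertex -2.067 -3.136 0.911
vertex -2.247 -3.709 1.614
endloop
endfacet
facet normal 0.849 0.016 -0.529
outer loop
vertex -2.067 -3.136 0.911
vertex -1.863 -2.305 1.264
vertex -1.58 -3.073 1.695
endloop
endfacet
facet normal 0.203 0.184 0.962
outer loop
vertex -2.154 -3.234 2.402
vertex -1.917 -2.366 2.186
vertex -2.793 -2.564 2.409
endloop
endfacet
facet normal -0.311 -0.306 0.900
outer loop
vertex -2.154 -3.234 2.402
vertex -2.793 -2.564 2.409
vertex -2.997 -3.395 2.056
endloop
endfacet
facet normal -0.051 -0.853 0.520
outer loop
vertex -2.154 -3.234 2.402
vertex -2.997 -3.395 2.056
vertex -2.247 -3.709 1.614
endloop
endfacet
facet normal 0.625 -0.699 0.348
outer loop
vertex -2.154 -3.234 2.402
vertex -2.247 -3.709 1.614
vertex -1.58 -3.073 1.695
endloop
endfacet
facet normal 0.782 -0.059 0.621
outer loop
vertex -2.154 -3.234 2.402
vertex -1.58 -3.073 1.695
vertex -1.917 -2.366 2.186
endloop
endfacet
facet normal -0.015 0.777 0.629
outer loop
vertex -2.793 -2.564 2.409
vertex -1.917 -2.366 2.186
vertex -2.613 -1.991 1.706
endloop
endfacet
facet normal -0.849 -0.016 0.529
outer loop
vertex -2.997 -3.395 2.056
vertex -2.793 -2.564 2.409
vertex -3.28 -2.627 1.625
endloop
endfacet
facet normal -0.427 -0.900 -0.085
outer loop
vertex -2.247 -3.709 1.614
vertex -2.997 -3.395 2.056
vertex -2.943 -3.334 1.134
endloop
endfacet
facet normal 0.666 -0.653 -0.361
outer loop
vertex -1.58 -3.073 1.695
vertex -2.247 -3.709 1.614
vertex -2.067 -3.136 0.911
endloop
endfacet
facet normal 0.920 0.384 0.079
outer loop
vertex -1.917 -2.366 2.186
vertex -1.58 -3.073 1.695
vertex -1.863 -2.305 1.264
endloop
endfacet
facet normal -0.518 0.476 -0.711
outer loop
vertex 0.967 4.498 3.119
vertex 0.21 3.892 3.265
vertex 0.275 4.725 3.775
endloop
endfacet
facet normal 0.687 0.454 0.568
outer loop
vertex 0.967 4.498 3.119
vertex 0.275 4.725 3.775
vertex 0.89 3.268 4.195
endloop
endfacet
facet normal -0.518 0.476 -0.711
outer loop
vertex 0.275 4.725 3.775
vertex 0.21 3.892 3.265
vertex -0.481 4.119 3.921
endloop
endfacet
facet normal -0.027 0.266 0.964
outer loop
vertex 0.275 4.725 3.775
vertex -0.481 4.119 3.921
vertex 0.89 3.268 4.195
endloop
endfacet
facet normal -0.518 0.476 -0.711
outer loop
vertex -0.481 4.119 3.921
vertex 0.21 3.892 3.265
vertex -0.546 3.285 3.41
endloop
endfacet
facet normal -0.433 -0.446 0.783
outer loop
vertex -0.481 4.119 3.921
vertex -0.546 3.285 3.41
vertex 0.89 3.268 4.195
endloop
endfacet
facet normal -0.518 0.475 -0.711
outer loop
vertex -0.546 3.285 3.41
vertex 0.21 3.892 3.265
vertex 0.146 3.058 2.754
endloop
endfacet
facet normal -0.124 -0.971 0.205
outer loop
vertex -0.546 3.285 3.41
vertex 0.146 3.058 2.754
vertex 0.89 3.268 4.195
endloop
endfacet
facet normal -0.518 0.475 -0.711
outer loop
vertex 0.146 3.058 2.754
vertex 0.21 3.892 3.265
vertex 0.902 3.664 2.608
endloop
endfacet
facet normal 0.591 -0.784 -0.191
outer loop
vertex 0.146 3.058 2.754
vertex 0.902 3.664 2.608
vertex 0.89 3.268 4.195
endloop
endfacet
facet normal -0.518 0.476 -0.711
outer loop
vertex 0.902 3.664 2.608
vertex 0.21 3.892 3.265
vertex 0.967 4.498 3.119
endloop
endfacet
facet normal 0.997 -0.071 -0.010
outer loop
vertex 0.902 3.664 2.608
vertex 0.967 4.498 3.119
vertex 0.89 3.268 4.195
endloop
endfacet
facet normal -0.997 -0.021 0.079
outer loop
vertex -2.841 -0.401 1.53
vertex -2.766 0.287 2.654
vertex -2.897 0.41 1.037
endloop
endfacet
facet normal -0.057 -0.521 -0.851
outer loop
vertex -0.734 0.453 0.866
vertex -2.841 -0.401 1.53
vertex -2.897 0.41 1.037
endloop
endfacet
facet normal -0.997 -0.019 0.079
outer loop
vertex -2.897 0.41 1.037
vertex -2.766 0.287 2.654
vertex -2.821 1.098 2.161
endloop
endfacet
facet normal -0.058 0.853 -0.518
outer loop
vertex -2.821 1.098 2.161
vertex -0.734 0.453 0.866
vertex -2.897 0.41 1.037
endloop
endfacet
facet normal 0.058 -0.853 0.518
outer loop
vertex -2.841 -0.401 1.53
vertex -0.603 0.33 2.483
vertex -2.766 0.287 2.654
endloop
endfacet
facet normal -0.057 -0.521 -0.851
outer loop
vertex -0.679 -0.358 1.359
vertex -2.841 -0.401 1.53
vertex -0.734 0.453 0.866
endloop
endfacet
facet normal 0.058 -0.853 0.518
outer loop
vertex -0.679 -0.358 1.359
vertex -0.603 0.33 2.483
vertex -2.841 -0.401 1.53
endloop
endfacet
facet normal 0.057 0.521 0.851
outer loop
vertex -2.766 0.287 2.654
vertex -0.603 0.33 2.483
vertex -2.821 1.098 2.161
endloop
endfacet
facet normal -0.058 0.853 -0.518
outer loop
vertex -0.659 1.141 1.99
vertex -0.734 0.453 0.866
vertex -2.821 1.098 2.161
endloop
endfacet
facet normal 0.057 0.521 0.851
outer loop
vertex -2.821 1.098 2.161
vertex -0.603 0.33 2.483
vertex -0.659 1.141 1.99
endloop
endfacet
facet normal 0.997 0.020 -0.079
outer loop
vertex -0.659 1.141 1.99
vertex -0.679 -0.358 1.359
vertex -0.734 0.453 0.866
endloop
endfacet
facet normal 0.997 0.020 -0.080
outer loop
vertex -0.603 0.33 2.483
vertex -0.679 -0.358 1.359
vertex -0.659 1.141 1.99
endloop
endfacet

endsolid


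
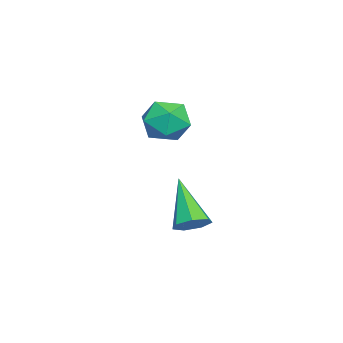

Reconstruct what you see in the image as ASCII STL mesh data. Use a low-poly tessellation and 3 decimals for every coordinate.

solid 
facet normal 0.578 0.353 -0.736
outer loop
vertex 1.206 -2.894 -1.052
vertex 0.69 -2.445 -1.242
vertex 1.218 -2.342 -0.778
endloop
endfacet
facet normal 0.620 -0.360 0.697
outer loop
vertex 1.206 -2.894 -1.052
vertex 1.218 -2.342 -0.778
vertex -0.57 -3.215 0.362
endloop
endfacet
facet normal 0.578 0.353 -0.736
outer loop
vertex 1.218 -2.342 -0.778
vertex 0.69 -2.445 -1.242
vertex 0.832 -1.868 -0.854
endloop
endfacet
facet normal 0.339 0.411 0.846
outer loop
vertex 1.218 -2.342 -0.778
vertex 0.832 -1.868 -0.854
vertex -0.57 -3.215 0.362
endloop
endfacet
facet normal 0.577 0.353 -0.736
outer loop
vertex 0.832 -1.868 -0.854
vertex 0.69 -2.445 -1.242
vertex 0.339 -1.828 -1.221
endloop
endfacet
facet normal -0.319 0.796 0.515
outer loop
vertex 0.832 -1.868 -0.854
vertex 0.339 -1.828 -1.221
vertex -0.57 -3.215 0.362
endloop
endfacet
facet normal 0.578 0.354 -0.735
outer loop
vertex 0.339 -1.828 -1.221
vertex 0.69 -2.445 -1.242
vertex 0.111 -2.253 -1.605
endloop
endfacet
facet normal -0.861 0.507 -0.050
outer loop
vertex 0.339 -1.828 -1.221
vertex 0.111 -2.253 -1.605
vertex -0.57 -3.215 0.362
endloop
endfacet
facet normal 0.578 0.353 -0.736
outer loop
vertex 0.111 -2.253 -1.605
vertex 0.69 -2.445 -1.242
vertex 0.319 -2.823 -1.715
endloop
endfacet
facet normal -0.876 -0.239 -0.420
outer loop
vertex 0.111 -2.253 -1.605
vertex 0.319 -2.823 -1.715
vertex -0.57 -3.215 0.362
endloop
endfacet
facet normal 0.578 0.353 -0.736
outer loop
vertex 0.319 -2.823 -1.715
vertex 0.69 -2.445 -1.242
vertex 0.806 -3.108 -1.469
endloop
endfacet
facet normal -0.354 -0.880 -0.318
outer loop
vertex 0.319 -2.823 -1.715
vertex 0.806 -3.108 -1.469
vertex -0.57 -3.215 0.362
endloop
endfacet
facet normal 0.578 0.353 -0.736
outer loop
vertex 0.806 -3.108 -1.469
vertex 0.69 -2.445 -1.242
vertex 1.206 -2.894 -1.052
endloop
endfacet
facet normal 0.312 -0.933 0.180
outer loop
vertex 0.806 -3.108 -1.469
vertex 1.206 -2.894 -1.052
vertex -0.57 -3.215 0.362
endloop
endfacet
facet normal -0.497 -0.669 0.552
outer loop
vertex -1.259 -3.807 3.485
vertex -0.646 -4.527 3.164
vertex -0.422 -4.012 3.99
endloop
endfacet
facet normal -0.521 -0.023 0.853
outer loop
vertex -1.259 -3.807 3.485
vertex -0.422 -4.012 3.99
vertex -0.699 -3.063 3.847
endloop
endfacet
facet normal -0.818 0.428 0.386
outer loop
vertex -1.259 -3.807 3.485
vertex -0.699 -3.063 3.847
vertex -1.093 -2.991 2.932
endloop
endfacet
facet normal -0.977 0.061 -0.204
outer loop
vertex -1.259 -3.807 3.485
vertex -1.093 -2.991 2.932
vertex -1.061 -3.896 2.51
endloop
endfacet
facet normal -0.779 -0.618 -0.102
outer loop
vertex -1.259 -3.807 3.485
vertex -1.061 -3.896 2.51
vertex -0.646 -4.527 3.164
endloop
endfacet
facet normal 0.150 0.190 0.970
outer loop
vertex -0.699 -3.063 3.847
vertex -0.422 -4.012 3.99
vertex 0.261 -3.324 3.75
endloop
endfacet
facet normal 0.187 -0.856 0.483
outer loop
vertex -0.422 -4.012 3.99
vertex -0.646 -4.527 3.164
vertex 0.293 -4.229 3.328
endloop
endfacet
facet normal -0.268 -0.773 -0.575
outer loop
vertex -0.646 -4.527 3.164
vertex -1.061 -3.896 2.51
vertex -0.101 -4.157 2.413
endloop
endfacet
facet normal -0.588 0.325 -0.741
outer loop
vertex -1.061 -3.896 2.51
vertex -1.093 -2.991 2.932
vertex -0.378 -3.208 2.27
endloop
endfacet
facet normal -0.329 0.920 0.214
outer loop
vertex -1.093 -2.991 2.932
vertex -0.699 -3.063 3.847
vertex -0.154 -2.693 3.096
endloop
endfacet
facet normal 0.977 -0.061 0.204
outer loop
vertex 0.459 -3.413 2.775
vertex 0.261 -3.324 3.75
vertex 0.293 -4.229 3.328
endloop
endfacet
facet normal 0.818 -0.428 -0.386
outer loop
vertex 0.459 -3.413 2.775
vertex 0.293 -4.229 3.328
vertex -0.101 -4.157 2.413
endloop
endfacet
facet normal 0.521 0.023 -0.853
outer loop
vertex 0.459 -3.413 2.775
vertex -0.101 -4.157 2.413
vertex -0.378 -3.208 2.27
endloop
endfacet
facet normal 0.497 0.669 -0.552
outer loop
vertex 0.459 -3.413 2.775
vertex -0.378 -3.208 2.27
vertex -0.154 -2.693 3.096
endloop
endfacet
facet normal 0.779 0.618 0.102
outer loop
vertex 0.459 -3.413 2.775
vertex -0.154 -2.693 3.096
vertex 0.261 -3.324 3.75
endloop
endfacet
facet normal 0.588 -0.325 0.741
outer loop
vertex 0.293 -4.229 3.328
vertex 0.261 -3.324 3.75
vertex -0.422 -4.012 3.99
endloop
endfacet
facet normal 0.329 -0.920 -0.214
outer loop
vertex -0.101 -4.157 2.413
vertex 0.293 -4.229 3.328
vertex -0.646 -4.527 3.164
endloop
endfacet
facet normal -0.150 -0.190 -0.970
outer loop
vertex -0.378 -3.208 2.27
vertex -0.101 -4.157 2.413
vertex -1.061 -3.896 2.51
endloop
endfacet
facet normal -0.187 0.856 -0.483
outer loop
vertex -0.154 -2.693 3.096
vertex -0.378 -3.208 2.27
vertex -1.093 -2.991 2.932
endloop
endfacet
facet normal 0.268 0.773 0.575
outer loop
vertex 0.261 -3.324 3.75
vertex -0.154 -2.693 3.096
vertex -0.699 -3.063 3.847
endloop
endfacet

endsolid


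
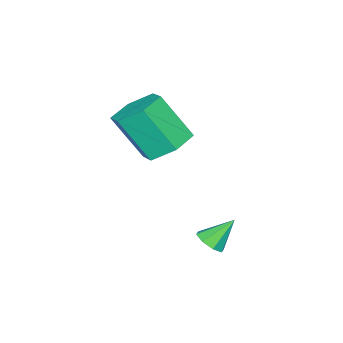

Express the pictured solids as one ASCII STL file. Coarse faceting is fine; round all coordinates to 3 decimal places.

solid 
facet normal -0.142 0.546 -0.826
outer loop
vertex 1.683 0.289 1.821
vertex 0.616 0.34 2.038
vertex 1.289 1.104 2.428
endloop
endfacet
facet normal 0.921 0.378 0.091
outer loop
vertex 1.683 0.289 1.821
vertex 1.289 1.104 2.428
vertex 1.99 -0.891 3.604
endloop
endfacet
facet normal 0.922 0.377 0.090
outer loop
vertex 1.99 -0.891 3.604
vertex 1.289 1.104 2.428
vertex 1.597 -0.076 4.211
endloop
endfacet
facet normal 0.143 -0.546 0.826
outer loop
vertex 1.99 -0.891 3.604
vertex 1.597 -0.076 4.211
vertex 0.924 -0.84 3.822
endloop
endfacet
facet normal -0.143 0.547 -0.825
outer loop
vertex 1.289 1.104 2.428
vertex 0.616 0.34 2.038
vertex 0.223 1.155 2.646
endloop
endfacet
facet normal 0.148 0.836 0.528
outer loop
vertex 1.289 1.104 2.428
vertex 0.223 1.155 2.646
vertex 1.597 -0.076 4.211
endloop
endfacet
facet normal 0.148 0.836 0.528
outer loop
vertex 1.597 -0.076 4.211
vertex 0.223 1.155 2.646
vertex 0.53 -0.025 4.429
endloop
endfacet
facet normal 0.143 -0.546 0.826
outer loop
vertex 1.597 -0.076 4.211
vertex 0.53 -0.025 4.429
vertex 0.924 -0.84 3.822
endloop
endfacet
facet normal -0.143 0.547 -0.825
outer loop
vertex 0.223 1.155 2.646
vertex 0.616 0.34 2.038
vertex -0.45 0.391 2.256
endloop
endfacet
facet normal -0.774 0.459 0.437
outer loop
vertex 0.223 1.155 2.646
vertex -0.45 0.391 2.256
vertex 0.53 -0.025 4.429
endloop
endfacet
facet normal -0.774 0.459 0.437
outer loop
vertex 0.53 -0.025 4.429
vertex -0.45 0.391 2.256
vertex -0.143 -0.789 4.039
endloop
endfacet
facet normal 0.142 -0.546 0.826
outer loop
vertex 0.53 -0.025 4.429
vertex -0.143 -0.789 4.039
vertex 0.924 -0.84 3.822
endloop
endfacet
facet normal -0.143 0.546 -0.826
outer loop
vertex -0.45 0.391 2.256
vertex 0.616 0.34 2.038
vertex -0.057 -0.424 1.649
endloop
endfacet
facet normal -0.922 -0.377 -0.091
outer loop
vertex -0.45 0.391 2.256
vertex -0.057 -0.424 1.649
vertex -0.143 -0.789 4.039
endloop
endfacet
facet normal -0.921 -0.378 -0.091
outer loop
vertex -0.143 -0.789 4.039
vertex -0.057 -0.424 1.649
vertex 0.251 -1.604 3.432
endloop
endfacet
facet normal 0.142 -0.546 0.826
outer loop
vertex -0.143 -0.789 4.039
vertex 0.251 -1.604 3.432
vertex 0.924 -0.84 3.822
endloop
endfacet
facet normal -0.143 0.546 -0.826
outer loop
vertex -0.057 -0.424 1.649
vertex 0.616 0.34 2.038
vertex 1.01 -0.475 1.431
endloop
endfacet
facet normal -0.148 -0.836 -0.528
outer loop
vertex -0.057 -0.424 1.649
vertex 1.01 -0.475 1.431
vertex 0.251 -1.604 3.432
endloop
endfacet
facet normal -0.148 -0.836 -0.528
outer loop
vertex 0.251 -1.604 3.432
vertex 1.01 -0.475 1.431
vertex 1.317 -1.655 3.214
endloop
endfacet
facet normal 0.143 -0.547 0.825
outer loop
vertex 0.251 -1.604 3.432
vertex 1.317 -1.655 3.214
vertex 0.924 -0.84 3.822
endloop
endfacet
facet normal -0.142 0.546 -0.826
outer loop
vertex 1.01 -0.475 1.431
vertex 0.616 0.34 2.038
vertex 1.683 0.289 1.821
endloop
endfacet
facet normal 0.774 -0.459 -0.437
outer loop
vertex 1.01 -0.475 1.431
vertex 1.683 0.289 1.821
vertex 1.317 -1.655 3.214
endloop
endfacet
facet normal 0.774 -0.459 -0.437
outer loop
vertex 1.317 -1.655 3.214
vertex 1.683 0.289 1.821
vertex 1.99 -0.891 3.604
endloop
endfacet
facet normal 0.143 -0.547 0.825
outer loop
vertex 1.317 -1.655 3.214
vertex 1.99 -0.891 3.604
vertex 0.924 -0.84 3.822
endloop
endfacet
facet normal 0.476 -0.457 -0.751
outer loop
vertex 2.849 3.119 -0.734
vertex 2.314 3.108 -1.066
vertex 2.794 3.512 -1.008
endloop
endfacet
facet normal 0.606 0.510 0.610
outer loop
vertex 2.849 3.119 -0.734
vertex 2.794 3.512 -1.008
vertex 1.686 3.712 -0.074
endloop
endfacet
facet normal 0.476 -0.458 -0.751
outer loop
vertex 2.794 3.512 -1.008
vertex 2.314 3.108 -1.066
vertex 2.458 3.668 -1.316
endloop
endfacet
facet normal 0.298 0.942 0.152
outer loop
vertex 2.794 3.512 -1.008
vertex 2.458 3.668 -1.316
vertex 1.686 3.712 -0.074
endloop
endfacet
facet normal 0.476 -0.458 -0.751
outer loop
vertex 2.458 3.668 -1.316
vertex 2.314 3.108 -1.066
vertex 2.037 3.496 -1.478
endloop
endfacet
facet normal -0.296 0.930 -0.217
outer loop
vertex 2.458 3.668 -1.316
vertex 2.037 3.496 -1.478
vertex 1.686 3.712 -0.074
endloop
endfacet
facet normal 0.475 -0.459 -0.751
outer loop
vertex 2.037 3.496 -1.478
vertex 2.314 3.108 -1.066
vertex 1.778 3.097 -1.398
endloop
endfacet
facet normal -0.830 0.482 -0.282
outer loop
vertex 2.037 3.496 -1.478
vertex 1.778 3.097 -1.398
vertex 1.686 3.712 -0.074
endloop
endfacet
facet normal 0.475 -0.458 -0.752
outer loop
vertex 1.778 3.097 -1.398
vertex 2.314 3.108 -1.066
vertex 1.833 2.704 -1.124
endloop
endfacet
facet normal -0.990 -0.141 -0.003
outer loop
vertex 1.778 3.097 -1.398
vertex 1.833 2.704 -1.124
vertex 1.686 3.712 -0.074
endloop
endfacet
facet normal 0.475 -0.458 -0.752
outer loop
vertex 1.833 2.704 -1.124
vertex 2.314 3.108 -1.066
vertex 2.17 2.548 -0.816
endloop
endfacet
facet normal -0.681 -0.573 0.455
outer loop
vertex 1.833 2.704 -1.124
vertex 2.17 2.548 -0.816
vertex 1.686 3.712 -0.074
endloop
endfacet
facet normal 0.476 -0.458 -0.751
outer loop
vertex 2.17 2.548 -0.816
vertex 2.314 3.108 -1.066
vertex 2.59 2.719 -0.654
endloop
endfacet
facet normal -0.089 -0.561 0.823
outer loop
vertex 2.17 2.548 -0.816
vertex 2.59 2.719 -0.654
vertex 1.686 3.712 -0.074
endloop
endfacet
facet normal 0.475 -0.458 -0.751
outer loop
vertex 2.59 2.719 -0.654
vertex 2.314 3.108 -1.066
vertex 2.849 3.119 -0.734
endloop
endfacet
facet normal 0.447 -0.112 0.888
outer loop
vertex 2.59 2.719 -0.654
vertex 2.849 3.119 -0.734
vertex 1.686 3.712 -0.074
endloop
endfacet

endsolid


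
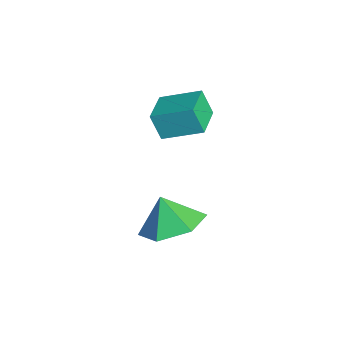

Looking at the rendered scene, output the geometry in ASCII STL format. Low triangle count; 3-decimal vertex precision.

solid 
facet normal 0.414 0.252 -0.875
outer loop
vertex 1.19 3.364 -1.129
vertex 0.324 2.963 -1.654
vertex 0.338 4.008 -1.346
endloop
endfacet
facet normal 0.093 0.426 0.900
outer loop
vertex 1.19 3.364 -1.129
vertex 0.338 4.008 -1.346
vertex -0.144 2.677 -0.666
endloop
endfacet
facet normal 0.414 0.252 -0.875
outer loop
vertex 0.338 4.008 -1.346
vertex 0.324 2.963 -1.654
vertex -0.529 3.606 -1.872
endloop
endfacet
facet normal -0.606 0.525 0.598
outer loop
vertex 0.338 4.008 -1.346
vertex -0.529 3.606 -1.872
vertex -0.144 2.677 -0.666
endloop
endfacet
facet normal 0.414 0.252 -0.875
outer loop
vertex -0.529 3.606 -1.872
vertex 0.324 2.963 -1.654
vertex -0.543 2.561 -2.18
endloop
endfacet
facet normal -0.964 -0.063 0.259
outer loop
vertex -0.529 3.606 -1.872
vertex -0.543 2.561 -2.18
vertex -0.144 2.677 -0.666
endloop
endfacet
facet normal 0.414 0.252 -0.875
outer loop
vertex -0.543 2.561 -2.18
vertex 0.324 2.963 -1.654
vertex 0.309 1.917 -1.962
endloop
endfacet
facet normal -0.623 -0.750 0.222
outer loop
vertex -0.543 2.561 -2.18
vertex 0.309 1.917 -1.962
vertex -0.144 2.677 -0.666
endloop
endfacet
facet normal 0.413 0.252 -0.875
outer loop
vertex 0.309 1.917 -1.962
vertex 0.324 2.963 -1.654
vertex 1.176 2.319 -1.437
endloop
endfacet
facet normal 0.076 -0.848 0.524
outer loop
vertex 0.309 1.917 -1.962
vertex 1.176 2.319 -1.437
vertex -0.144 2.677 -0.666
endloop
endfacet
facet normal 0.414 0.252 -0.875
outer loop
vertex 1.176 2.319 -1.437
vertex 0.324 2.963 -1.654
vertex 1.19 3.364 -1.129
endloop
endfacet
facet normal 0.433 -0.260 0.863
outer loop
vertex 1.176 2.319 -1.437
vertex 1.19 3.364 -1.129
vertex -0.144 2.677 -0.666
endloop
endfacet
facet normal -0.901 0.409 -0.144
outer loop
vertex -2.295 3.073 2.08
vertex -1.838 4.269 2.62
vertex -2.023 3.363 1.206
endloop
endfacet
facet normal -0.329 -0.861 -0.388
outer loop
vertex -0.942 2.871 1.38
vertex -2.295 3.073 2.08
vertex -2.023 3.363 1.206
endloop
endfacet
facet normal -0.900 0.410 -0.145
outer loop
vertex -2.023 3.363 1.206
vertex -1.838 4.269 2.62
vertex -1.565 4.559 1.747
endloop
endfacet
facet normal 0.284 0.303 -0.910
outer loop
vertex -1.565 4.559 1.747
vertex -0.942 2.871 1.38
vertex -2.023 3.363 1.206
endloop
endfacet
facet normal -0.284 -0.302 0.910
outer loop
vertex -2.295 3.073 2.08
vertex -0.757 3.777 2.794
vertex -1.838 4.269 2.62
endloop
endfacet
facet normal -0.330 -0.860 -0.389
outer loop
vertex -1.215 2.581 2.253
vertex -2.295 3.073 2.08
vertex -0.942 2.871 1.38
endloop
endfacet
facet normal -0.284 -0.303 0.910
outer loop
vertex -1.215 2.581 2.253
vertex -0.757 3.777 2.794
vertex -2.295 3.073 2.08
endloop
endfacet
facet normal 0.329 0.861 0.389
outer loop
vertex -1.838 4.269 2.62
vertex -0.757 3.777 2.794
vertex -1.565 4.559 1.747
endloop
endfacet
facet normal 0.284 0.303 -0.910
outer loop
vertex -0.485 4.067 1.92
vertex -0.942 2.871 1.38
vertex -1.565 4.559 1.747
endloop
endfacet
facet normal 0.330 0.861 0.388
outer loop
vertex -1.565 4.559 1.747
vertex -0.757 3.777 2.794
vertex -0.485 4.067 1.92
endloop
endfacet
facet normal 0.901 -0.410 0.145
outer loop
vertex -0.485 4.067 1.92
vertex -1.215 2.581 2.253
vertex -0.942 2.871 1.38
endloop
endfacet
facet normal 0.901 -0.410 0.144
outer loop
vertex -0.757 3.777 2.794
vertex -1.215 2.581 2.253
vertex -0.485 4.067 1.92
endloop
endfacet

endsolid


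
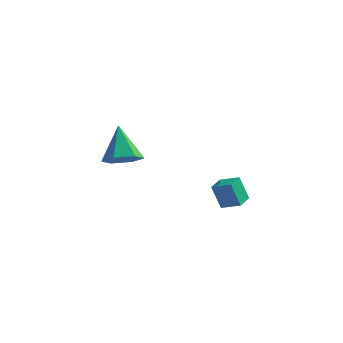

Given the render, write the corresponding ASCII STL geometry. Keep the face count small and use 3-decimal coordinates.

solid 
facet normal 0.318 -0.539 -0.780
outer loop
vertex -1.479 2.216 -3.714
vertex -2.288 1.778 -3.741
vertex -2.166 2.551 -4.225
endloop
endfacet
facet normal 0.415 0.909 0.037
outer loop
vertex -1.479 2.216 -3.714
vertex -2.166 2.551 -4.225
vertex -2.892 2.802 -2.259
endloop
endfacet
facet normal 0.318 -0.539 -0.780
outer loop
vertex -2.166 2.551 -4.225
vertex -2.288 1.778 -3.741
vertex -2.975 2.114 -4.253
endloop
endfacet
facet normal -0.450 0.850 -0.275
outer loop
vertex -2.166 2.551 -4.225
vertex -2.975 2.114 -4.253
vertex -2.892 2.802 -2.259
endloop
endfacet
facet normal 0.318 -0.539 -0.780
outer loop
vertex -2.975 2.114 -4.253
vertex -2.288 1.778 -3.741
vertex -3.097 1.341 -3.769
endloop
endfacet
facet normal -0.989 0.150 -0.010
outer loop
vertex -2.975 2.114 -4.253
vertex -3.097 1.341 -3.769
vertex -2.892 2.802 -2.259
endloop
endfacet
facet normal 0.318 -0.538 -0.780
outer loop
vertex -3.097 1.341 -3.769
vertex -2.288 1.778 -3.741
vertex -2.409 1.005 -3.257
endloop
endfacet
facet normal -0.661 -0.492 0.566
outer loop
vertex -3.097 1.341 -3.769
vertex -2.409 1.005 -3.257
vertex -2.892 2.802 -2.259
endloop
endfacet
facet normal 0.318 -0.538 -0.780
outer loop
vertex -2.409 1.005 -3.257
vertex -2.288 1.778 -3.741
vertex -1.601 1.443 -3.23
endloop
endfacet
facet normal 0.205 -0.432 0.878
outer loop
vertex -2.409 1.005 -3.257
vertex -1.601 1.443 -3.23
vertex -2.892 2.802 -2.259
endloop
endfacet
facet normal 0.318 -0.539 -0.780
outer loop
vertex -1.601 1.443 -3.23
vertex -2.288 1.778 -3.741
vertex -1.479 2.216 -3.714
endloop
endfacet
facet normal 0.743 0.267 0.614
outer loop
vertex -1.601 1.443 -3.23
vertex -1.479 2.216 -3.714
vertex -2.892 2.802 -2.259
endloop
endfacet
facet normal -0.924 0.083 -0.372
outer loop
vertex 2.487 -0.627 -3.241
vertex 2.566 0.229 -3.246
vertex 2.924 -0.673 -4.336
endloop
endfacet
facet normal -0.091 -0.996 0.005
outer loop
vertex 3.774 -0.749 -3.994
vertex 2.487 -0.627 -3.241
vertex 2.924 -0.673 -4.336
endloop
endfacet
facet normal -0.925 0.082 -0.372
outer loop
vertex 2.924 -0.673 -4.336
vertex 2.566 0.229 -3.246
vertex 3.002 0.183 -4.341
endloop
endfacet
facet normal 0.370 -0.039 -0.928
outer loop
vertex 3.002 0.183 -4.341
vertex 3.774 -0.749 -3.994
vertex 2.924 -0.673 -4.336
endloop
endfacet
facet normal -0.370 0.040 0.928
outer loop
vertex 2.487 -0.627 -3.241
vertex 3.416 0.153 -2.904
vertex 2.566 0.229 -3.246
endloop
endfacet
facet normal -0.091 -0.996 0.006
outer loop
vertex 3.338 -0.703 -2.899
vertex 2.487 -0.627 -3.241
vertex 3.774 -0.749 -3.994
endloop
endfacet
facet normal -0.370 0.039 0.928
outer loop
vertex 3.338 -0.703 -2.899
vertex 3.416 0.153 -2.904
vertex 2.487 -0.627 -3.241
endloop
endfacet
facet normal 0.091 0.996 -0.005
outer loop
vertex 2.566 0.229 -3.246
vertex 3.416 0.153 -2.904
vertex 3.002 0.183 -4.341
endloop
endfacet
facet normal 0.370 -0.040 -0.928
outer loop
vertex 3.853 0.107 -3.999
vertex 3.774 -0.749 -3.994
vertex 3.002 0.183 -4.341
endloop
endfacet
facet normal 0.091 0.996 -0.005
outer loop
vertex 3.002 0.183 -4.341
vertex 3.416 0.153 -2.904
vertex 3.853 0.107 -3.999
endloop
endfacet
facet normal 0.925 -0.083 0.372
outer loop
vertex 3.853 0.107 -3.999
vertex 3.338 -0.703 -2.899
vertex 3.774 -0.749 -3.994
endloop
endfacet
facet normal 0.924 -0.082 0.372
outer loop
vertex 3.416 0.153 -2.904
vertex 3.338 -0.703 -2.899
vertex 3.853 0.107 -3.999
endloop
endfacet

endsolid


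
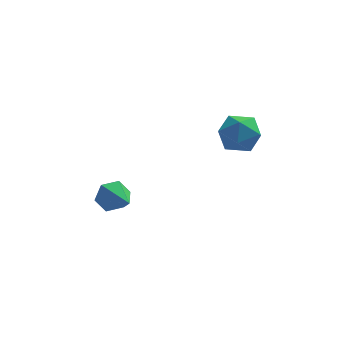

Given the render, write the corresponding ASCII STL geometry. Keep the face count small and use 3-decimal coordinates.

solid 
facet normal 0.119 0.826 0.551
outer loop
vertex 3.022 0.899 2.289
vertex 2.357 0.378 3.213
vertex 3.598 0.226 3.173
endloop
endfacet
facet normal 0.675 0.729 0.115
outer loop
vertex 3.022 0.899 2.289
vertex 3.598 0.226 3.173
vertex 3.935 0.103 1.974
endloop
endfacet
facet normal 0.429 0.712 -0.555
outer loop
vertex 3.022 0.899 2.289
vertex 3.935 0.103 1.974
vertex 2.901 0.18 1.273
endloop
endfacet
facet normal -0.279 0.799 -0.532
outer loop
vertex 3.022 0.899 2.289
vertex 2.901 0.18 1.273
vertex 1.926 0.349 2.038
endloop
endfacet
facet normal -0.471 0.869 0.151
outer loop
vertex 3.022 0.899 2.289
vertex 1.926 0.349 2.038
vertex 2.357 0.378 3.213
endloop
endfacet
facet normal 0.961 0.092 0.261
outer loop
vertex 3.935 0.103 1.974
vertex 3.598 0.226 3.173
vertex 3.834 -0.909 2.702
endloop
endfacet
facet normal 0.061 0.247 0.967
outer loop
vertex 3.598 0.226 3.173
vertex 2.357 0.378 3.213
vertex 2.859 -0.74 3.467
endloop
endfacet
facet normal -0.892 0.319 0.319
outer loop
vertex 2.357 0.378 3.213
vertex 1.926 0.349 2.038
vertex 1.825 -0.663 2.766
endloop
endfacet
facet normal -0.582 0.206 -0.787
outer loop
vertex 1.926 0.349 2.038
vertex 2.901 0.18 1.273
vertex 2.162 -0.786 1.567
endloop
endfacet
facet normal 0.563 0.066 -0.824
outer loop
vertex 2.901 0.18 1.273
vertex 3.935 0.103 1.974
vertex 3.403 -0.938 1.527
endloop
endfacet
facet normal 0.279 -0.799 0.532
outer loop
vertex 2.738 -1.459 2.451
vertex 3.834 -0.909 2.702
vertex 2.859 -0.74 3.467
endloop
endfacet
facet normal -0.429 -0.712 0.555
outer loop
vertex 2.738 -1.459 2.451
vertex 2.859 -0.74 3.467
vertex 1.825 -0.663 2.766
endloop
endfacet
facet normal -0.675 -0.729 -0.115
outer loop
vertex 2.738 -1.459 2.451
vertex 1.825 -0.663 2.766
vertex 2.162 -0.786 1.567
endloop
endfacet
facet normal -0.119 -0.826 -0.551
outer loop
vertex 2.738 -1.459 2.451
vertex 2.162 -0.786 1.567
vertex 3.403 -0.938 1.527
endloop
endfacet
facet normal 0.471 -0.869 -0.151
outer loop
vertex 2.738 -1.459 2.451
vertex 3.403 -0.938 1.527
vertex 3.834 -0.909 2.702
endloop
endfacet
facet normal 0.582 -0.206 0.787
outer loop
vertex 2.859 -0.74 3.467
vertex 3.834 -0.909 2.702
vertex 3.598 0.226 3.173
endloop
endfacet
facet normal -0.563 -0.066 0.824
outer loop
vertex 1.825 -0.663 2.766
vertex 2.859 -0.74 3.467
vertex 2.357 0.378 3.213
endloop
endfacet
facet normal -0.961 -0.092 -0.261
outer loop
vertex 2.162 -0.786 1.567
vertex 1.825 -0.663 2.766
vertex 1.926 0.349 2.038
endloop
endfacet
facet normal -0.061 -0.247 -0.967
outer loop
vertex 3.403 -0.938 1.527
vertex 2.162 -0.786 1.567
vertex 2.901 0.18 1.273
endloop
endfacet
facet normal 0.892 -0.319 -0.319
outer loop
vertex 3.834 -0.909 2.702
vertex 3.403 -0.938 1.527
vertex 3.935 0.103 1.974
endloop
endfacet
facet normal -0.441 0.837 -0.325
outer loop
vertex -3.122 2.746 -3.196
vertex -3.446 2.256 -4.017
vertex -4.017 2.279 -3.184
endloop
endfacet
facet normal 0.042 -0.055 0.998
outer loop
vertex -3.122 2.746 -3.196
vertex -4.017 2.279 -3.184
vertex -2.534 0.524 -3.343
endloop
endfacet
facet normal -0.441 0.837 -0.325
outer loop
vertex -4.017 2.279 -3.184
vertex -3.446 2.256 -4.017
vertex -4.342 1.789 -4.005
endloop
endfacet
facet normal -0.601 -0.559 0.571
outer loop
vertex -4.017 2.279 -3.184
vertex -4.342 1.789 -4.005
vertex -2.534 0.524 -3.343
endloop
endfacet
facet normal -0.440 0.837 -0.326
outer loop
vertex -4.342 1.789 -4.005
vertex -3.446 2.256 -4.017
vertex -3.771 1.765 -4.838
endloop
endfacet
facet normal -0.471 -0.830 -0.299
outer loop
vertex -4.342 1.789 -4.005
vertex -3.771 1.765 -4.838
vertex -2.534 0.524 -3.343
endloop
endfacet
facet normal -0.441 0.836 -0.326
outer loop
vertex -3.771 1.765 -4.838
vertex -3.446 2.256 -4.017
vertex -2.876 2.232 -4.85
endloop
endfacet
facet normal 0.301 -0.596 -0.744
outer loop
vertex -3.771 1.765 -4.838
vertex -2.876 2.232 -4.85
vertex -2.534 0.524 -3.343
endloop
endfacet
facet normal -0.441 0.836 -0.326
outer loop
vertex -2.876 2.232 -4.85
vertex -3.446 2.256 -4.017
vertex -2.551 2.723 -4.029
endloop
endfacet
facet normal 0.943 -0.092 -0.318
outer loop
vertex -2.876 2.232 -4.85
vertex -2.551 2.723 -4.029
vertex -2.534 0.524 -3.343
endloop
endfacet
facet normal -0.441 0.837 -0.325
outer loop
vertex -2.551 2.723 -4.029
vertex -3.446 2.256 -4.017
vertex -3.122 2.746 -3.196
endloop
endfacet
facet normal 0.814 0.179 0.553
outer loop
vertex -2.551 2.723 -4.029
vertex -3.122 2.746 -3.196
vertex -2.534 0.524 -3.343
endloop
endfacet

endsolid


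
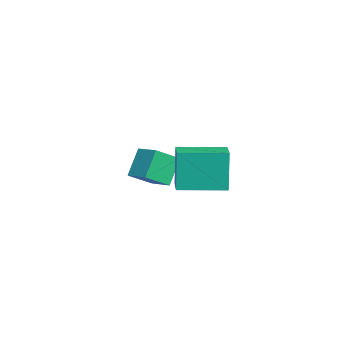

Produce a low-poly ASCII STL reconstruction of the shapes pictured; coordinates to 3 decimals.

solid 
facet normal -0.501 0.313 0.807
outer loop
vertex -2.221 -2.065 0.701
vertex -1.344 -1.355 0.97
vertex -2.823 -1.025 -0.076
endloop
endfacet
facet normal -0.756 -0.611 -0.232
outer loop
vertex -2.056 -1.505 -1.31
vertex -2.221 -2.065 0.701
vertex -2.823 -1.025 -0.076
endloop
endfacet
facet normal -0.501 0.313 0.807
outer loop
vertex -2.823 -1.025 -0.076
vertex -1.344 -1.355 0.97
vertex -1.945 -0.316 0.194
endloop
endfacet
facet normal -0.420 0.727 -0.544
outer loop
vertex -1.945 -0.316 0.194
vertex -2.056 -1.505 -1.31
vertex -2.823 -1.025 -0.076
endloop
endfacet
facet normal 0.421 -0.726 0.544
outer loop
vertex -2.221 -2.065 0.701
vertex -0.577 -1.835 -0.264
vertex -1.344 -1.355 0.97
endloop
endfacet
facet normal -0.757 -0.611 -0.232
outer loop
vertex -1.455 -2.544 -0.534
vertex -2.221 -2.065 0.701
vertex -2.056 -1.505 -1.31
endloop
endfacet
facet normal 0.420 -0.727 0.543
outer loop
vertex -1.455 -2.544 -0.534
vertex -0.577 -1.835 -0.264
vertex -2.221 -2.065 0.701
endloop
endfacet
facet normal 0.757 0.611 0.232
outer loop
vertex -1.344 -1.355 0.97
vertex -0.577 -1.835 -0.264
vertex -1.945 -0.316 0.194
endloop
endfacet
facet normal -0.421 0.726 -0.543
outer loop
vertex -1.179 -0.795 -1.041
vertex -2.056 -1.505 -1.31
vertex -1.945 -0.316 0.194
endloop
endfacet
facet normal 0.757 0.611 0.232
outer loop
vertex -1.945 -0.316 0.194
vertex -0.577 -1.835 -0.264
vertex -1.179 -0.795 -1.041
endloop
endfacet
facet normal 0.501 -0.313 -0.807
outer loop
vertex -1.179 -0.795 -1.041
vertex -1.455 -2.544 -0.534
vertex -2.056 -1.505 -1.31
endloop
endfacet
facet normal 0.501 -0.313 -0.807
outer loop
vertex -0.577 -1.835 -0.264
vertex -1.455 -2.544 -0.534
vertex -1.179 -0.795 -1.041
endloop
endfacet
facet normal -0.987 0.009 -0.159
outer loop
vertex 2.493 -0.734 2.851
vertex 2.519 1.315 2.8
vertex 2.796 -0.784 0.966
endloop
endfacet
facet normal -0.013 -1.000 0.024
outer loop
vertex 4.001 -0.795 1.16
vertex 2.493 -0.734 2.851
vertex 2.796 -0.784 0.966
endloop
endfacet
facet normal -0.987 0.009 -0.159
outer loop
vertex 2.796 -0.784 0.966
vertex 2.519 1.315 2.8
vertex 2.823 1.265 0.915
endloop
endfacet
facet normal 0.159 -0.027 -0.987
outer loop
vertex 2.823 1.265 0.915
vertex 4.001 -0.795 1.16
vertex 2.796 -0.784 0.966
endloop
endfacet
facet normal -0.159 0.027 0.987
outer loop
vertex 2.493 -0.734 2.851
vertex 3.724 1.304 2.994
vertex 2.519 1.315 2.8
endloop
endfacet
facet normal -0.013 -1.000 0.024
outer loop
vertex 3.697 -0.745 3.045
vertex 2.493 -0.734 2.851
vertex 4.001 -0.795 1.16
endloop
endfacet
facet normal -0.159 0.027 0.987
outer loop
vertex 3.697 -0.745 3.045
vertex 3.724 1.304 2.994
vertex 2.493 -0.734 2.851
endloop
endfacet
facet normal 0.013 1.000 -0.024
outer loop
vertex 2.519 1.315 2.8
vertex 3.724 1.304 2.994
vertex 2.823 1.265 0.915
endloop
endfacet
facet normal 0.159 -0.027 -0.987
outer loop
vertex 4.027 1.254 1.109
vertex 4.001 -0.795 1.16
vertex 2.823 1.265 0.915
endloop
endfacet
facet normal 0.013 1.000 -0.024
outer loop
vertex 2.823 1.265 0.915
vertex 3.724 1.304 2.994
vertex 4.027 1.254 1.109
endloop
endfacet
facet normal 0.987 -0.009 0.159
outer loop
vertex 4.027 1.254 1.109
vertex 3.697 -0.745 3.045
vertex 4.001 -0.795 1.16
endloop
endfacet
facet normal 0.987 -0.009 0.159
outer loop
vertex 3.724 1.304 2.994
vertex 3.697 -0.745 3.045
vertex 4.027 1.254 1.109
endloop
endfacet

endsolid


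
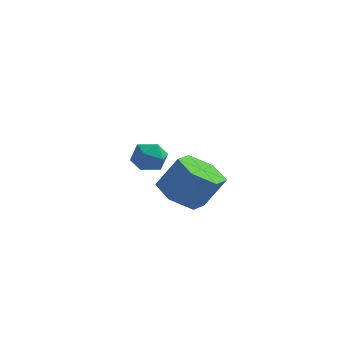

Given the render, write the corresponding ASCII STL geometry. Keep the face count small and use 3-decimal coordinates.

solid 
facet normal -0.515 -0.135 -0.847
outer loop
vertex 1.438 -2.766 -2.099
vertex 0.914 -2.133 -1.881
vertex 1.614 -1.968 -2.333
endloop
endfacet
facet normal 0.833 -0.317 -0.454
outer loop
vertex 1.438 -2.766 -2.099
vertex 1.614 -1.968 -2.333
vertex 2.07 -2.6 -1.057
endloop
endfacet
facet normal 0.832 -0.318 -0.455
outer loop
vertex 2.07 -2.6 -1.057
vertex 1.614 -1.968 -2.333
vertex 2.247 -1.802 -1.291
endloop
endfacet
facet normal 0.514 0.134 0.847
outer loop
vertex 2.07 -2.6 -1.057
vertex 2.247 -1.802 -1.291
vertex 1.546 -1.967 -0.839
endloop
endfacet
facet normal -0.515 -0.135 -0.847
outer loop
vertex 1.614 -1.968 -2.333
vertex 0.914 -2.133 -1.881
vertex 1.09 -1.335 -2.115
endloop
endfacet
facet normal 0.596 0.654 -0.466
outer loop
vertex 1.614 -1.968 -2.333
vertex 1.09 -1.335 -2.115
vertex 2.247 -1.802 -1.291
endloop
endfacet
facet normal 0.596 0.654 -0.466
outer loop
vertex 2.247 -1.802 -1.291
vertex 1.09 -1.335 -2.115
vertex 1.723 -1.169 -1.073
endloop
endfacet
facet normal 0.514 0.134 0.847
outer loop
vertex 2.247 -1.802 -1.291
vertex 1.723 -1.169 -1.073
vertex 1.546 -1.967 -0.839
endloop
endfacet
facet normal -0.515 -0.135 -0.847
outer loop
vertex 1.09 -1.335 -2.115
vertex 0.914 -2.133 -1.881
vertex 0.39 -1.5 -1.663
endloop
endfacet
facet normal -0.236 0.972 -0.011
outer loop
vertex 1.09 -1.335 -2.115
vertex 0.39 -1.5 -1.663
vertex 1.723 -1.169 -1.073
endloop
endfacet
facet normal -0.236 0.972 -0.012
outer loop
vertex 1.723 -1.169 -1.073
vertex 0.39 -1.5 -1.663
vertex 1.022 -1.334 -0.621
endloop
endfacet
facet normal 0.514 0.134 0.847
outer loop
vertex 1.723 -1.169 -1.073
vertex 1.022 -1.334 -0.621
vertex 1.546 -1.967 -0.839
endloop
endfacet
facet normal -0.514 -0.134 -0.847
outer loop
vertex 0.39 -1.5 -1.663
vertex 0.914 -2.133 -1.881
vertex 0.213 -2.298 -1.429
endloop
endfacet
facet normal -0.832 0.318 0.454
outer loop
vertex 0.39 -1.5 -1.663
vertex 0.213 -2.298 -1.429
vertex 1.022 -1.334 -0.621
endloop
endfacet
facet normal -0.832 0.317 0.455
outer loop
vertex 1.022 -1.334 -0.621
vertex 0.213 -2.298 -1.429
vertex 0.846 -2.132 -0.387
endloop
endfacet
facet normal 0.515 0.135 0.847
outer loop
vertex 1.022 -1.334 -0.621
vertex 0.846 -2.132 -0.387
vertex 1.546 -1.967 -0.839
endloop
endfacet
facet normal -0.514 -0.134 -0.847
outer loop
vertex 0.213 -2.298 -1.429
vertex 0.914 -2.133 -1.881
vertex 0.737 -2.931 -1.647
endloop
endfacet
facet normal -0.596 -0.654 0.466
outer loop
vertex 0.213 -2.298 -1.429
vertex 0.737 -2.931 -1.647
vertex 0.846 -2.132 -0.387
endloop
endfacet
facet normal -0.596 -0.654 0.466
outer loop
vertex 0.846 -2.132 -0.387
vertex 0.737 -2.931 -1.647
vertex 1.37 -2.765 -0.605
endloop
endfacet
facet normal 0.515 0.135 0.847
outer loop
vertex 0.846 -2.132 -0.387
vertex 1.37 -2.765 -0.605
vertex 1.546 -1.967 -0.839
endloop
endfacet
facet normal -0.514 -0.134 -0.847
outer loop
vertex 0.737 -2.931 -1.647
vertex 0.914 -2.133 -1.881
vertex 1.438 -2.766 -2.099
endloop
endfacet
facet normal 0.236 -0.972 0.011
outer loop
vertex 0.737 -2.931 -1.647
vertex 1.438 -2.766 -2.099
vertex 1.37 -2.765 -0.605
endloop
endfacet
facet normal 0.236 -0.972 0.011
outer loop
vertex 1.37 -2.765 -0.605
vertex 1.438 -2.766 -2.099
vertex 2.07 -2.6 -1.057
endloop
endfacet
facet normal 0.515 0.135 0.847
outer loop
vertex 1.37 -2.765 -0.605
vertex 2.07 -2.6 -1.057
vertex 1.546 -1.967 -0.839
endloop
endfacet
facet normal -0.102 0.473 0.875
outer loop
vertex -0.818 2.143 -2.131
vertex -1.181 1.639 -1.901
vertex -0.523 1.636 -1.823
endloop
endfacet
facet normal 0.516 0.644 0.565
outer loop
vertex -0.818 2.143 -2.131
vertex -0.523 1.636 -1.823
vertex -0.251 1.896 -2.368
endloop
endfacet
facet normal 0.372 0.925 -0.074
outer loop
vertex -0.818 2.143 -2.131
vertex -0.251 1.896 -2.368
vertex -0.741 2.06 -2.783
endloop
endfacet
facet normal -0.336 0.928 -0.158
outer loop
vertex -0.818 2.143 -2.131
vertex -0.741 2.06 -2.783
vertex -1.316 1.901 -2.494
endloop
endfacet
facet normal -0.628 0.649 0.430
outer loop
vertex -0.818 2.143 -2.131
vertex -1.316 1.901 -2.494
vertex -1.181 1.639 -1.901
endloop
endfacet
facet normal 0.886 0.040 0.461
outer loop
vertex -0.251 1.896 -2.368
vertex -0.523 1.636 -1.823
vertex -0.264 1.239 -2.286
endloop
endfacet
facet normal -0.115 -0.236 0.965
outer loop
vertex -0.523 1.636 -1.823
vertex -1.181 1.639 -1.901
vertex -0.839 1.08 -1.997
endloop
endfacet
facet normal -0.969 0.049 0.242
outer loop
vertex -1.181 1.639 -1.901
vertex -1.316 1.901 -2.494
vertex -1.329 1.244 -2.412
endloop
endfacet
facet normal -0.495 0.503 -0.708
outer loop
vertex -1.316 1.901 -2.494
vertex -0.741 2.06 -2.783
vertex -1.057 1.504 -2.957
endloop
endfacet
facet normal 0.652 0.497 -0.573
outer loop
vertex -0.741 2.06 -2.783
vertex -0.251 1.896 -2.368
vertex -0.399 1.501 -2.879
endloop
endfacet
facet normal 0.336 -0.928 0.158
outer loop
vertex -0.762 0.997 -2.649
vertex -0.264 1.239 -2.286
vertex -0.839 1.08 -1.997
endloop
endfacet
facet normal -0.372 -0.925 0.074
outer loop
vertex -0.762 0.997 -2.649
vertex -0.839 1.08 -1.997
vertex -1.329 1.244 -2.412
endloop
endfacet
facet normal -0.516 -0.644 -0.565
outer loop
vertex -0.762 0.997 -2.649
vertex -1.329 1.244 -2.412
vertex -1.057 1.504 -2.957
endloop
endfacet
facet normal 0.102 -0.473 -0.875
outer loop
vertex -0.762 0.997 -2.649
vertex -1.057 1.504 -2.957
vertex -0.399 1.501 -2.879
endloop
endfacet
facet normal 0.628 -0.649 -0.430
outer loop
vertex -0.762 0.997 -2.649
vertex -0.399 1.501 -2.879
vertex -0.264 1.239 -2.286
endloop
endfacet
facet normal 0.495 -0.503 0.708
outer loop
vertex -0.839 1.08 -1.997
vertex -0.264 1.239 -2.286
vertex -0.523 1.636 -1.823
endloop
endfacet
facet normal -0.652 -0.497 0.573
outer loop
vertex -1.329 1.244 -2.412
vertex -0.839 1.08 -1.997
vertex -1.181 1.639 -1.901
endloop
endfacet
facet normal -0.886 -0.040 -0.461
outer loop
vertex -1.057 1.504 -2.957
vertex -1.329 1.244 -2.412
vertex -1.316 1.901 -2.494
endloop
endfacet
facet normal 0.115 0.236 -0.965
outer loop
vertex -0.399 1.501 -2.879
vertex -1.057 1.504 -2.957
vertex -0.741 2.06 -2.783
endloop
endfacet
facet normal 0.969 -0.049 -0.242
outer loop
vertex -0.264 1.239 -2.286
vertex -0.399 1.501 -2.879
vertex -0.251 1.896 -2.368
endloop
endfacet

endsolid
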